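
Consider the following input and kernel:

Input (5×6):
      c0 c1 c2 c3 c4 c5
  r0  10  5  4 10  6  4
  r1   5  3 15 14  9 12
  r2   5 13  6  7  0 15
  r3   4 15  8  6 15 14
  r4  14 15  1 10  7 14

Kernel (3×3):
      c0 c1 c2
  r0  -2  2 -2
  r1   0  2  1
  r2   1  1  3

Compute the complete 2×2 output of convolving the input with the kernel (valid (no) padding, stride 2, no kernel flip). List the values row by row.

39 50
74 61

Output[0,0]: The receptive field on the input at this output position is [10 5 4 / 5 3 15 / 5 13 6]. Elementwise product with the kernel and sum: 10·-2 + 5·2 + 4·-2 + 3·2 + 15·1 + 5·1 + 13·1 + 6·3.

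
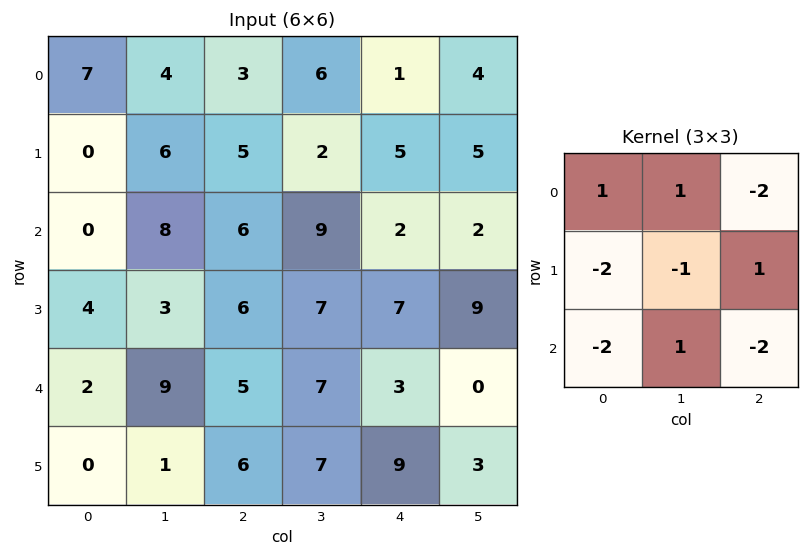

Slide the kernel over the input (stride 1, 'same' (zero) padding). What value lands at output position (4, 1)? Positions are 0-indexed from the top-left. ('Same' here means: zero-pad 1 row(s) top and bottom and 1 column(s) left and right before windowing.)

The receptive field on the zero-padded input at this output position is [4 3 6 / 2 9 5 / 0 1 6]. Elementwise product with the kernel and sum: 4·1 + 3·1 + 6·-2 + 2·-2 + 9·-1 + 5·1 + 0·-2 + 1·1 + 6·-2.

-24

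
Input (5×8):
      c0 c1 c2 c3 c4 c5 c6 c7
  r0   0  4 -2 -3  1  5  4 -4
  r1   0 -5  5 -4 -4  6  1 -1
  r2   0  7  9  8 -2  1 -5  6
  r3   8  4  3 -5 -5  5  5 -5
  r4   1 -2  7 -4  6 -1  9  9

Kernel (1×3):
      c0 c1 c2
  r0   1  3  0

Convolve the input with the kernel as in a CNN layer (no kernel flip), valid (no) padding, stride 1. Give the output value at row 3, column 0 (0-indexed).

20

The receptive field on the input at this output position is [8 4 3]. Elementwise product with the kernel and sum: 8·1 + 4·3.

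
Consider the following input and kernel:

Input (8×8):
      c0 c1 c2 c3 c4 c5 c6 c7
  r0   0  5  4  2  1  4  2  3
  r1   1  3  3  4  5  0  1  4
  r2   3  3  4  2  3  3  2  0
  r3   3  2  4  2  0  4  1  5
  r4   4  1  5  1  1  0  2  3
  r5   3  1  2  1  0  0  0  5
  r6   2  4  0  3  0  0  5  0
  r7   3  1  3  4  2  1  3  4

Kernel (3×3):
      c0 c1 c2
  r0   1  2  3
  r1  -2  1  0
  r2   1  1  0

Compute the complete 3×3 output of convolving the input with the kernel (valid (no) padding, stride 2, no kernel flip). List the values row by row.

Output[0,0]: The receptive field on the input at this output position is [0 5 4 / 1 3 3 / 3 3 4]. Elementwise product with the kernel and sum: 0·1 + 5·2 + 4·3 + 1·-2 + 3·1 + 3·1 + 3·1.

29 15 11
22 17 20
22 10 7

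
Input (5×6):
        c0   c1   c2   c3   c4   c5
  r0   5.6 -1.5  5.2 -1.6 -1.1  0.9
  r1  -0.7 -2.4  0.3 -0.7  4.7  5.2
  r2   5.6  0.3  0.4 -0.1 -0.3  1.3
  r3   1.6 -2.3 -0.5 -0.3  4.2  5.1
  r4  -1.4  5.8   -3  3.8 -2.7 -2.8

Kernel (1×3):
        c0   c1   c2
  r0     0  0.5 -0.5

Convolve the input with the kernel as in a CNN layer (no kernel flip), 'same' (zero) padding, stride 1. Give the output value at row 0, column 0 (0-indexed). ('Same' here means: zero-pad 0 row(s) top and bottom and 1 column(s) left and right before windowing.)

3.55

The receptive field on the zero-padded input at this output position is [0 5.6 -1.5]. Elementwise product with the kernel and sum: 5.6·0.5 + -1.5·-0.5.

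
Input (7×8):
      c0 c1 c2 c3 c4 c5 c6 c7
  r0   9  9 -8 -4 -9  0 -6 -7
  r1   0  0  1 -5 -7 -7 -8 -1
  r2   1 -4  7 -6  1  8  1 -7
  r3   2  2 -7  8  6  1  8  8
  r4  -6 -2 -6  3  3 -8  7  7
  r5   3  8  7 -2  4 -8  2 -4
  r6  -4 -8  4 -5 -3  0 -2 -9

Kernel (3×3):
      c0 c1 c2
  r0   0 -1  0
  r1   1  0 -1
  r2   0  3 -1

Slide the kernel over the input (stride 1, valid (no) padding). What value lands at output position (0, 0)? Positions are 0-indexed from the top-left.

The receptive field on the input at this output position is [9 9 -8 / 0 0 1 / 1 -4 7]. Elementwise product with the kernel and sum: 9·-1 + 0·1 + 1·-1 + -4·3 + 7·-1.

-29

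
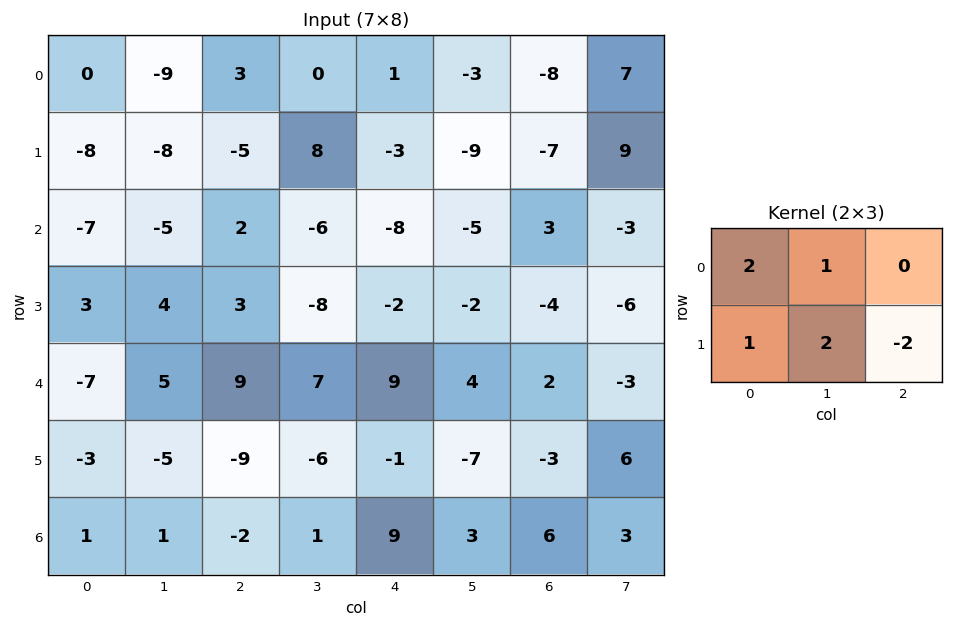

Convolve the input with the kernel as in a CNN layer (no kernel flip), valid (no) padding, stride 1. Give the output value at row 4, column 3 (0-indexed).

The receptive field on the input at this output position is [7 9 4 / -6 -1 -7]. Elementwise product with the kernel and sum: 7·2 + 9·1 + -6·1 + -1·2 + -7·-2.

29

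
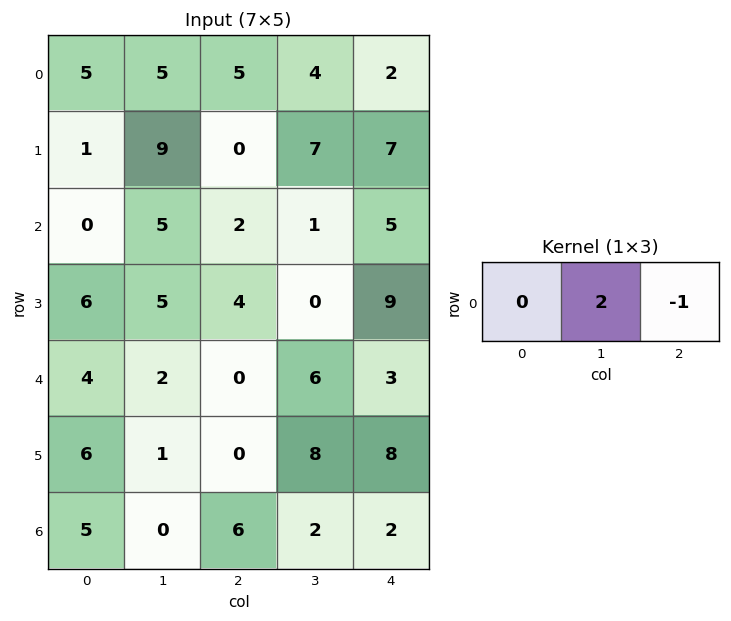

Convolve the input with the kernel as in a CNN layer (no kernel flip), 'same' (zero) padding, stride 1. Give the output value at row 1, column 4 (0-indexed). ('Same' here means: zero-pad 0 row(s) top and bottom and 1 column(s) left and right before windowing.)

The receptive field on the zero-padded input at this output position is [7 7 0]. Elementwise product with the kernel and sum: 7·2 + 0·-1.

14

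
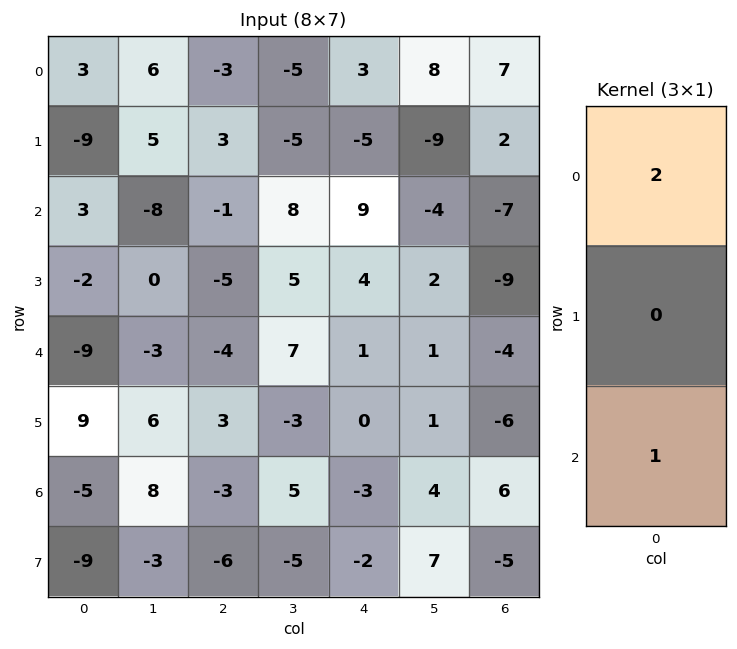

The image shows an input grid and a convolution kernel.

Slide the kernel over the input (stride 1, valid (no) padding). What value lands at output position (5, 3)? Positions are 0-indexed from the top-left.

The receptive field on the input at this output position is [-3 / 5 / -5]. Elementwise product with the kernel and sum: -3·2 + -5·1.

-11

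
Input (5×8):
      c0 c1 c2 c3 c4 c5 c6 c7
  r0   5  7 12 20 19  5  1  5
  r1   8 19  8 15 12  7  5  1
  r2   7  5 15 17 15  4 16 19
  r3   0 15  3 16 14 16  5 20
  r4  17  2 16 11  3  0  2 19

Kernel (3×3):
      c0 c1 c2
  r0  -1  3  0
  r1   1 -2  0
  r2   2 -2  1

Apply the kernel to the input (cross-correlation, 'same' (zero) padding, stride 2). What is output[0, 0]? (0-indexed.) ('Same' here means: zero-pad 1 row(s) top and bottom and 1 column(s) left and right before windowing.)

-7

The receptive field on the zero-padded input at this output position is [0 0 0 / 0 5 7 / 0 8 19]. Elementwise product with the kernel and sum: 0·-1 + 0·3 + 0·1 + 5·-2 + 0·2 + 8·-2 + 19·1.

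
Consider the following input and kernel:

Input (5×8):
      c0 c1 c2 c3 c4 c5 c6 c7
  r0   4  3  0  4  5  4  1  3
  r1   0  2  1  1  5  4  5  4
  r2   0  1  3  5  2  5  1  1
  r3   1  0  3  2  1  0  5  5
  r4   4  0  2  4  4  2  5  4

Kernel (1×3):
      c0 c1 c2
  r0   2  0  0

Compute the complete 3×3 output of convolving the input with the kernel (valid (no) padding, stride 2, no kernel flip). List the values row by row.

Output[0,0]: The receptive field on the input at this output position is [4 3 0]. Elementwise product with the kernel and sum: 4·2.
Output[0,1]: The receptive field on the input at this output position is [0 4 5]. Elementwise product with the kernel and sum: 0·2.

8 0 10
0 6 4
8 4 8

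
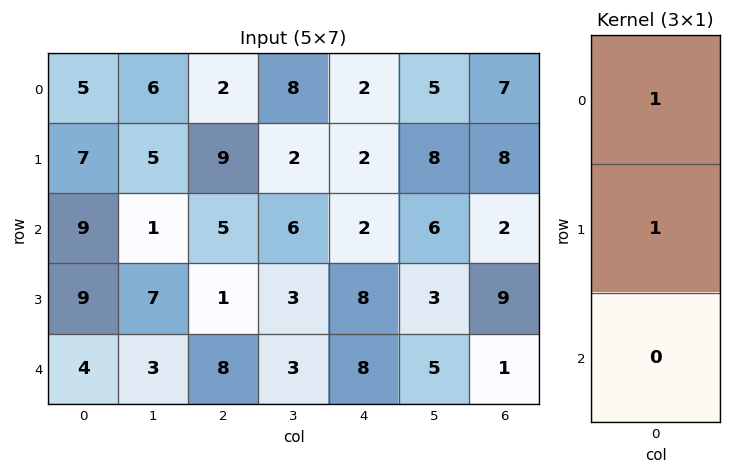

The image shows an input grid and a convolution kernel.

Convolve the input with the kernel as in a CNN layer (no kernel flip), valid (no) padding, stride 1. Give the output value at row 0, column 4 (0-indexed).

The receptive field on the input at this output position is [2 / 2 / 2]. Elementwise product with the kernel and sum: 2·1 + 2·1.

4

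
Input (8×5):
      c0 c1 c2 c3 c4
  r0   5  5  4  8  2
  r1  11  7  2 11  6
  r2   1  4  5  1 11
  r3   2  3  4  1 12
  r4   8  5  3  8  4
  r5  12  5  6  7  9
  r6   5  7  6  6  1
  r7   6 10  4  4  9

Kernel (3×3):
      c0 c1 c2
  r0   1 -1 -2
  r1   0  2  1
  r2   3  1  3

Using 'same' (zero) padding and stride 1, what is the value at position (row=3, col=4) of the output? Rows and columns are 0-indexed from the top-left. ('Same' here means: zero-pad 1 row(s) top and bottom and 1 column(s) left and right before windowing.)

The receptive field on the zero-padded input at this output position is [1 11 0 / 1 12 0 / 8 4 0]. Elementwise product with the kernel and sum: 1·1 + 11·-1 + 0·-2 + 12·2 + 0·1 + 8·3 + 4·1 + 0·3.

42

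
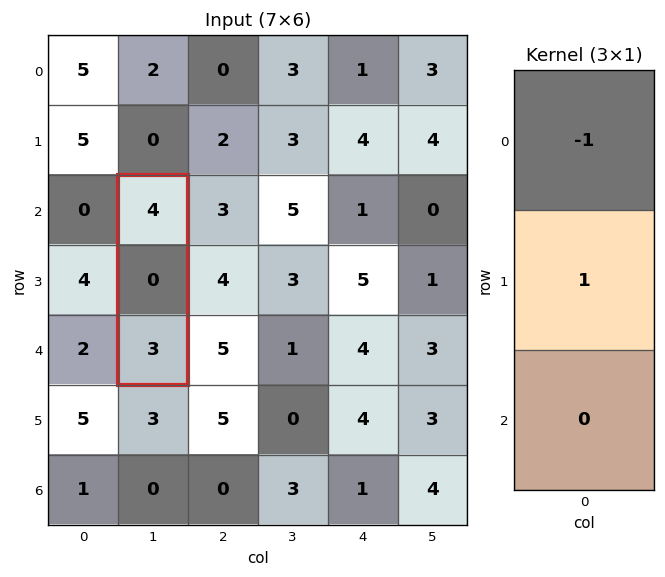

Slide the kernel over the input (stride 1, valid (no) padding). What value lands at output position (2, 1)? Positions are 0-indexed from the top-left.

-4

The receptive field on the input at this output position is [4 / 0 / 3]. Elementwise product with the kernel and sum: 4·-1 + 0·1.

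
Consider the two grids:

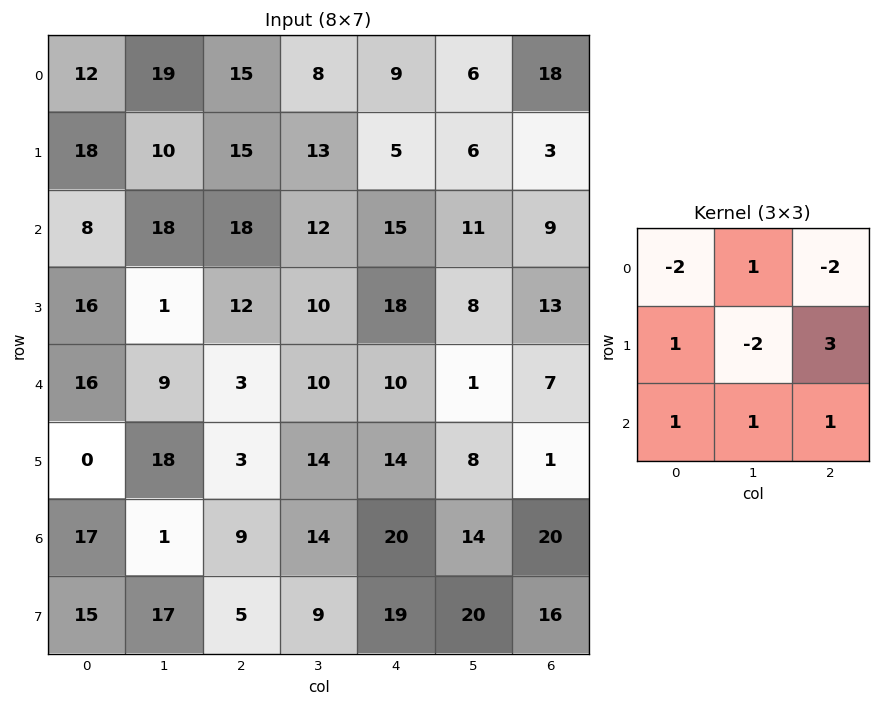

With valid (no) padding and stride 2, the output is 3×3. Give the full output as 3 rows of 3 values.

52 9 -11
44 15 22
-29 44 22

Output[0,0]: The receptive field on the input at this output position is [12 19 15 / 18 10 15 / 8 18 18]. Elementwise product with the kernel and sum: 12·-2 + 19·1 + 15·-2 + 18·1 + 10·-2 + 15·3 + 8·1 + 18·1 + 18·1.
Output[0,1]: The receptive field on the input at this output position is [15 8 9 / 15 13 5 / 18 12 15]. Elementwise product with the kernel and sum: 15·-2 + 8·1 + 9·-2 + 15·1 + 13·-2 + 5·3 + 18·1 + 12·1 + 15·1.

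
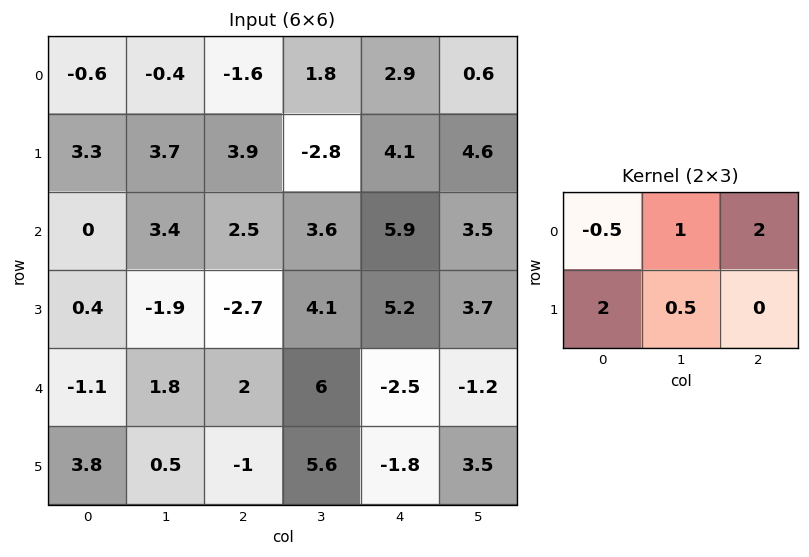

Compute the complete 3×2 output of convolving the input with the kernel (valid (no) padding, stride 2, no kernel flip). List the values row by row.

5.15 14.8
8.25 10.8
14.2 0.8

Output[0,0]: The receptive field on the input at this output position is [-0.6 -0.4 -1.6 / 3.3 3.7 3.9]. Elementwise product with the kernel and sum: -0.6·-0.5 + -0.4·1 + -1.6·2 + 3.3·2 + 3.7·0.5.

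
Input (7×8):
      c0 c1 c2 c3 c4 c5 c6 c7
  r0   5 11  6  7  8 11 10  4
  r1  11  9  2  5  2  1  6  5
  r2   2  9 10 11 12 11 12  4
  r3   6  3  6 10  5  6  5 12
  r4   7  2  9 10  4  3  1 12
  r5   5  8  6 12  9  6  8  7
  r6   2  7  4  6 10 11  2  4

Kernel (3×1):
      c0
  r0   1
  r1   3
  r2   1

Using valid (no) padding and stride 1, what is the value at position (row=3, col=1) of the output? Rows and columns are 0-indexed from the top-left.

17

The receptive field on the input at this output position is [3 / 2 / 8]. Elementwise product with the kernel and sum: 3·1 + 2·3 + 8·1.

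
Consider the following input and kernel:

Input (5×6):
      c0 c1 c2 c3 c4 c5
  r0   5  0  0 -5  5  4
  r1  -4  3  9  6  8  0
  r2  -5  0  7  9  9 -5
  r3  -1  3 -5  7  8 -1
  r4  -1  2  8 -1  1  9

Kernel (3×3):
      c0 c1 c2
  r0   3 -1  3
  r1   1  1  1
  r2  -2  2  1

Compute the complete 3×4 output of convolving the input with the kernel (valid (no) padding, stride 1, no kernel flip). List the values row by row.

Output[0,0]: The receptive field on the input at this output position is [5 0 0 / -4 3 9 / -5 0 7]. Elementwise product with the kernel and sum: 5·3 + 0·-1 + 0·3 + -4·1 + 3·1 + 9·1 + -5·-2 + 0·2 + 7·1.
Output[0,1]: The receptive field on the input at this output position is [0 0 -5 / 3 9 6 / 0 7 9]. Elementwise product with the kernel and sum: 0·3 + 0·-1 + -5·3 + 3·1 + 9·1 + 6·1 + 0·-2 + 7·2 + 9·1.

40 26 56 1
17 25 102 24
17 36 32 30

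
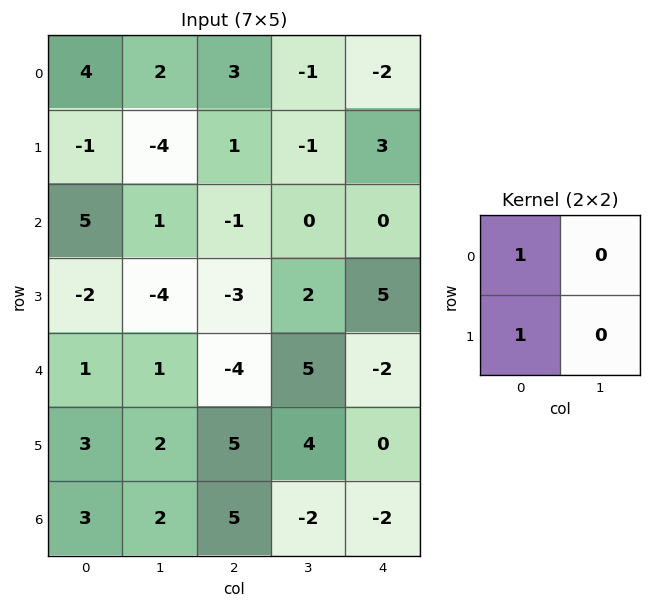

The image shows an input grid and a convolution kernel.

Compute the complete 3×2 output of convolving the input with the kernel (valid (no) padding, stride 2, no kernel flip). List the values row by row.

3 4
3 -4
4 1

Output[0,0]: The receptive field on the input at this output position is [4 2 / -1 -4]. Elementwise product with the kernel and sum: 4·1 + -1·1.
Output[0,1]: The receptive field on the input at this output position is [3 -1 / 1 -1]. Elementwise product with the kernel and sum: 3·1 + 1·1.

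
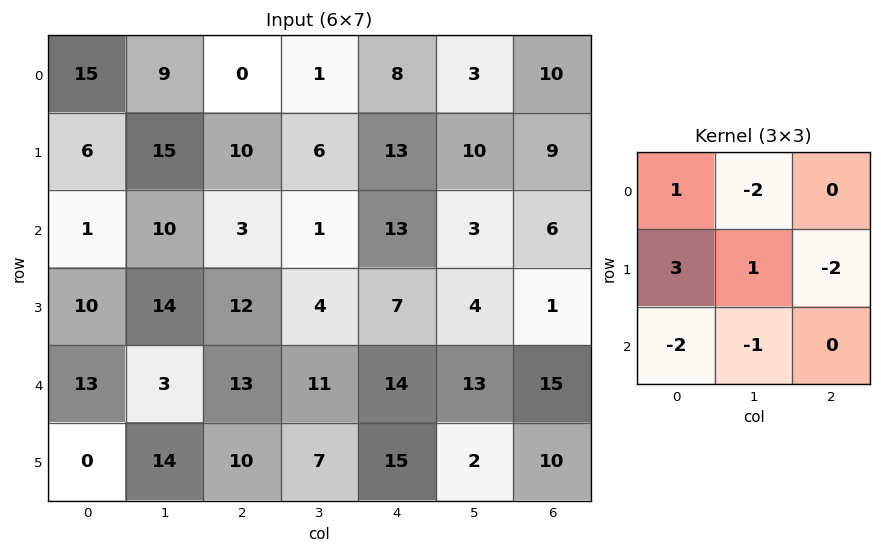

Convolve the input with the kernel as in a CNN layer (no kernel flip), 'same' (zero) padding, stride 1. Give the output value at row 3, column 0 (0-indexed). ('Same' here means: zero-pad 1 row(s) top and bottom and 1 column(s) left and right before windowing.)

-33

The receptive field on the zero-padded input at this output position is [0 1 10 / 0 10 14 / 0 13 3]. Elementwise product with the kernel and sum: 0·1 + 1·-2 + 0·3 + 10·1 + 14·-2 + 0·-2 + 13·-1.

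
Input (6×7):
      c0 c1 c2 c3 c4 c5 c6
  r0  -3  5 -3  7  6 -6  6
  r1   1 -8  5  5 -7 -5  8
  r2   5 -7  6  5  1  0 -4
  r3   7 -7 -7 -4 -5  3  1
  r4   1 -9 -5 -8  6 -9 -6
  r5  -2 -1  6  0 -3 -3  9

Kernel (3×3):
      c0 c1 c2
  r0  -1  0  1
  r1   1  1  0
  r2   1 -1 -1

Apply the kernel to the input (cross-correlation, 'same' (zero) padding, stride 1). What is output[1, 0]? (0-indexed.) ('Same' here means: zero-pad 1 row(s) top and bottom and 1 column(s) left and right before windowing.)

The receptive field on the zero-padded input at this output position is [0 -3 5 / 0 1 -8 / 0 5 -7]. Elementwise product with the kernel and sum: 0·-1 + 5·1 + 0·1 + 1·1 + 0·1 + 5·-1 + -7·-1.

8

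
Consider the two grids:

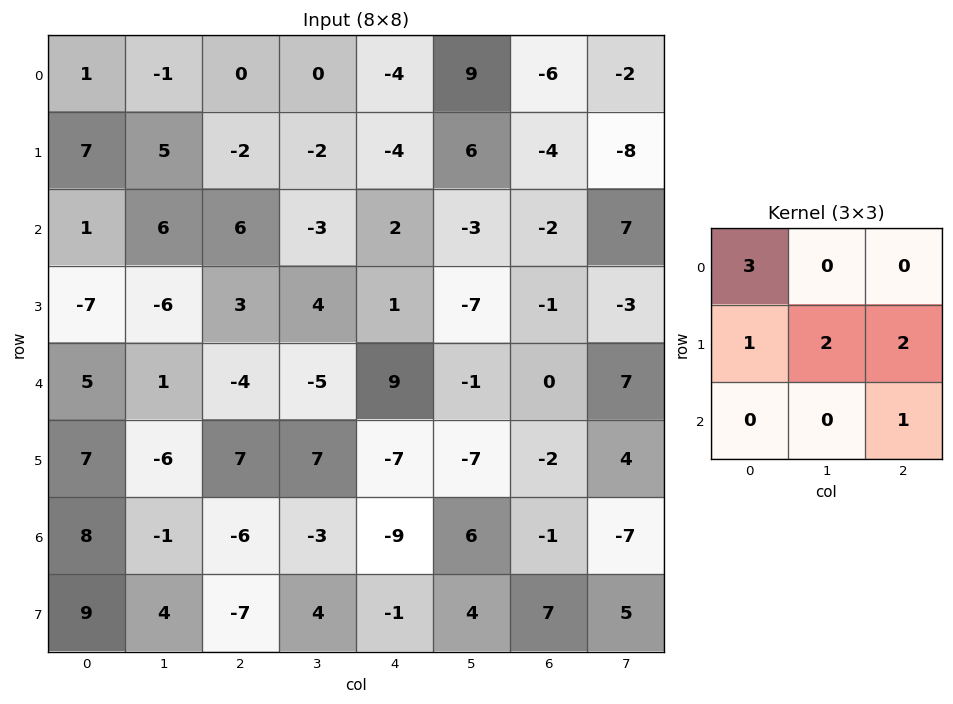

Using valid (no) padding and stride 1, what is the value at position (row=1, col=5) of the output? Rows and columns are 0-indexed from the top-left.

The receptive field on the input at this output position is [6 -4 -8 / -3 -2 7 / -7 -1 -3]. Elementwise product with the kernel and sum: 6·3 + -3·1 + -2·2 + 7·2 + -3·1.

22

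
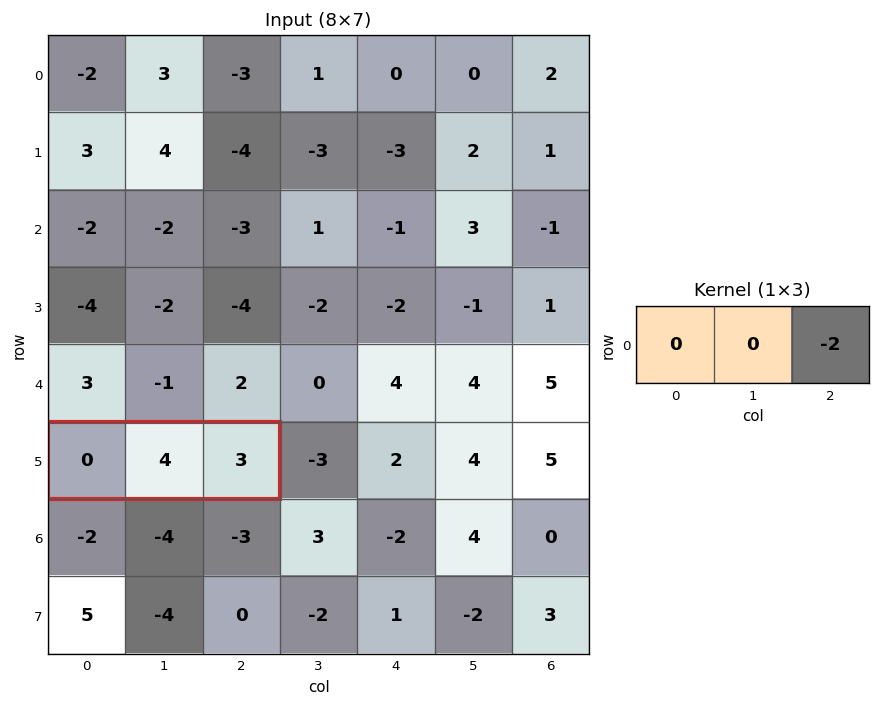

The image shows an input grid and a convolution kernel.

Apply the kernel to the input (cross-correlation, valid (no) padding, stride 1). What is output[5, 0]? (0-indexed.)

-6

The receptive field on the input at this output position is [0 4 3]. Elementwise product with the kernel and sum: 3·-2.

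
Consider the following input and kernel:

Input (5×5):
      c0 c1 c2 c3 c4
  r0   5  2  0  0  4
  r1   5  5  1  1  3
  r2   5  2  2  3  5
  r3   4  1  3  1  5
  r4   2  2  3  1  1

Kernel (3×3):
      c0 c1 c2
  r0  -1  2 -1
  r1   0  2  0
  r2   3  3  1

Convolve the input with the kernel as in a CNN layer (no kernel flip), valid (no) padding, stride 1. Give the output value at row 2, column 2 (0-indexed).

14

The receptive field on the input at this output position is [2 3 5 / 3 1 5 / 3 1 1]. Elementwise product with the kernel and sum: 2·-1 + 3·2 + 5·-1 + 1·2 + 3·3 + 1·3 + 1·1.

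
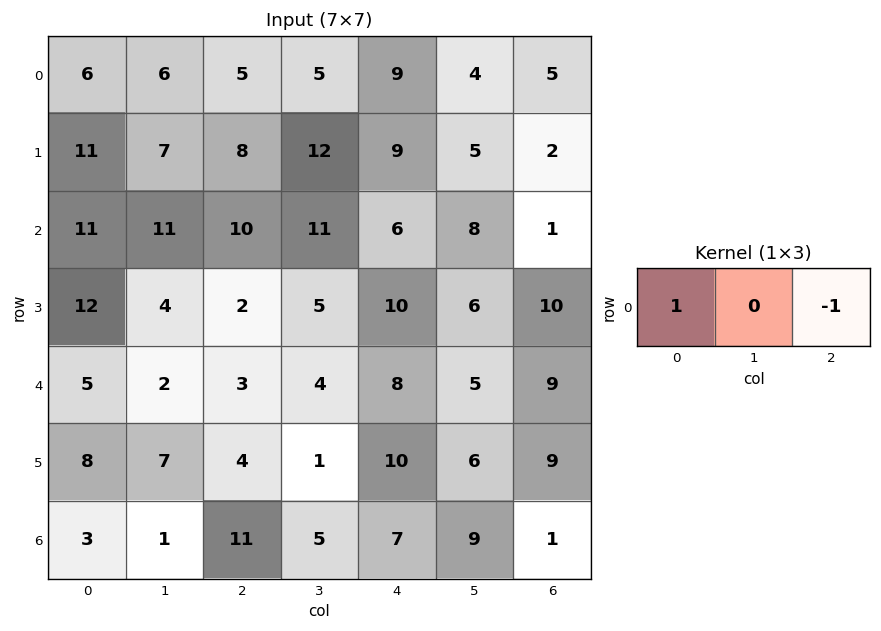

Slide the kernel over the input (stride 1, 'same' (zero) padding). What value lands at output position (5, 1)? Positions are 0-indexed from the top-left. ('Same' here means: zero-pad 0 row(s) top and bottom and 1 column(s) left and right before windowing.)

4

The receptive field on the zero-padded input at this output position is [8 7 4]. Elementwise product with the kernel and sum: 8·1 + 4·-1.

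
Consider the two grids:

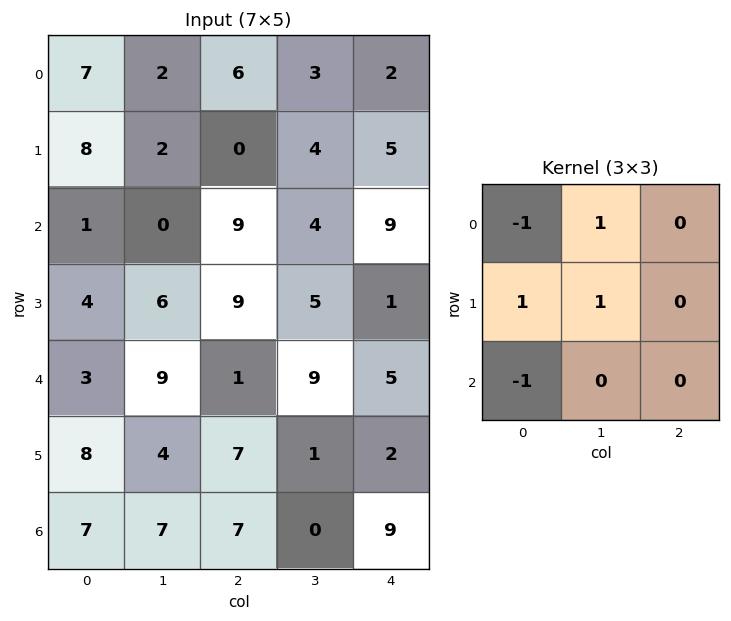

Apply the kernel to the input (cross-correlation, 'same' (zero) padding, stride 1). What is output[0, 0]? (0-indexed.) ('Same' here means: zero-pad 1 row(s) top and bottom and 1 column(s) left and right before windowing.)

The receptive field on the zero-padded input at this output position is [0 0 0 / 0 7 2 / 0 8 2]. Elementwise product with the kernel and sum: 0·-1 + 0·1 + 0·1 + 7·1 + 0·-1.

7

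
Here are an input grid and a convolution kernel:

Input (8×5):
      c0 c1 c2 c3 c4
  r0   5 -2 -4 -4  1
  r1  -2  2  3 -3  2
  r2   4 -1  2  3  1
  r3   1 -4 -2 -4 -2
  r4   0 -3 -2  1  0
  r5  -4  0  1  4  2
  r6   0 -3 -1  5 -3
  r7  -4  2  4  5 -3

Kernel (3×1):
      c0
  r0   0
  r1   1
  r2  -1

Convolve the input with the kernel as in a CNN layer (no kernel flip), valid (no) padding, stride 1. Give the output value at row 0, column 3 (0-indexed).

The receptive field on the input at this output position is [-4 / -3 / 3]. Elementwise product with the kernel and sum: -3·1 + 3·-1.

-6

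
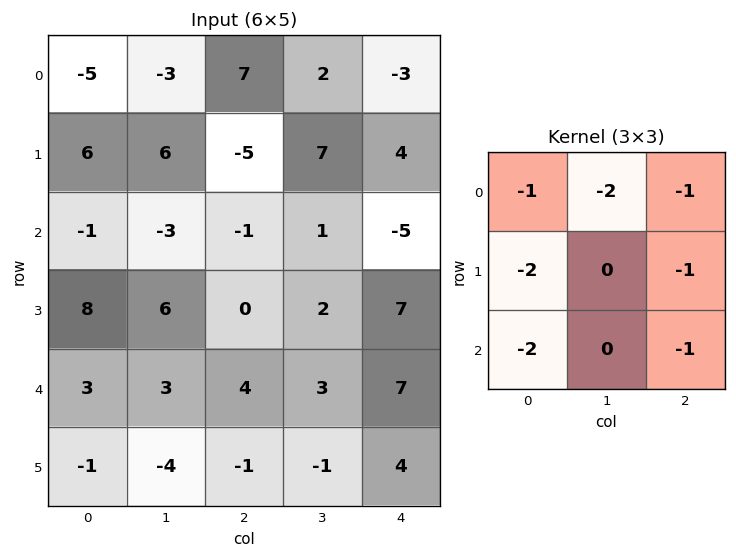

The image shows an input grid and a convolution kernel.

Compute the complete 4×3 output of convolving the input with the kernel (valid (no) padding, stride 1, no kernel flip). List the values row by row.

0 -27 5
-26 -12 -13
-18 -19 -18
-27 -8 -28

Output[0,0]: The receptive field on the input at this output position is [-5 -3 7 / 6 6 -5 / -1 -3 -1]. Elementwise product with the kernel and sum: -5·-1 + -3·-2 + 7·-1 + 6·-2 + -5·-1 + -1·-2 + -1·-1.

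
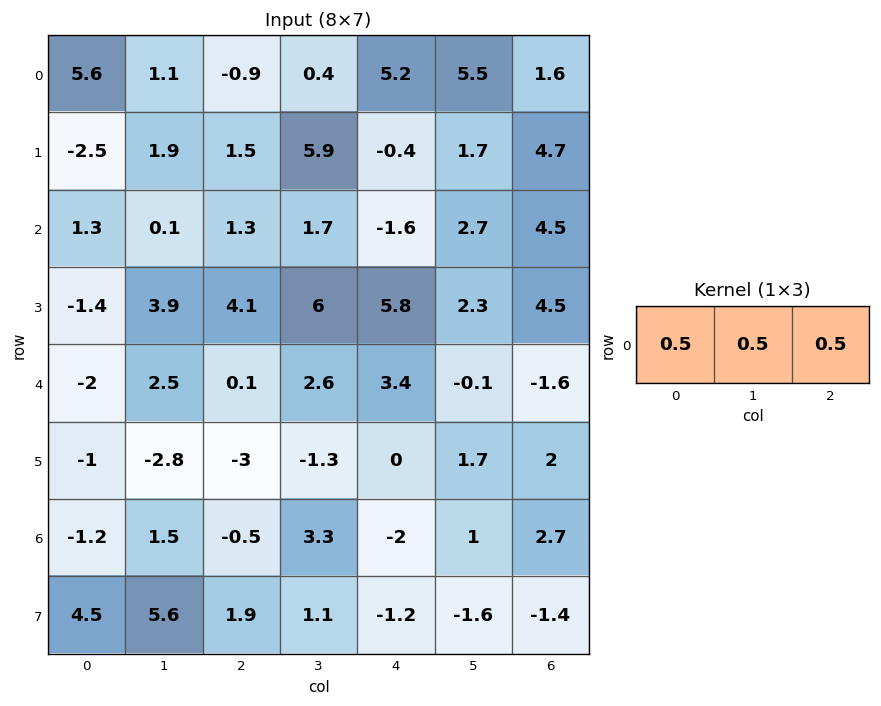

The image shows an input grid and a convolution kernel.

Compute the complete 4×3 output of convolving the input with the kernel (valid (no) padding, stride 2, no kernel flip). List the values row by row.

Output[0,0]: The receptive field on the input at this output position is [5.6 1.1 -0.9]. Elementwise product with the kernel and sum: 5.6·0.5 + 1.1·0.5 + -0.9·0.5.

2.9 2.35 6.15
1.35 0.7 2.8
0.3 3.05 0.85
-0.1 0.4 0.85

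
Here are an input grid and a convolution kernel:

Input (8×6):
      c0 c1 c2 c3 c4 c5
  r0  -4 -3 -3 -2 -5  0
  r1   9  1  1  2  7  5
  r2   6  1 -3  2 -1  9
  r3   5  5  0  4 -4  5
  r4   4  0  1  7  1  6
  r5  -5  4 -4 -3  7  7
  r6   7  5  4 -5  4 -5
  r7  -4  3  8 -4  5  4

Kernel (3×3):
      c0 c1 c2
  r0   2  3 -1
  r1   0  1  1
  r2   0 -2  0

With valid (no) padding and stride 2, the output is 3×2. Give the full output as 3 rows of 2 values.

-14 -2
23 -13
-3 36

Output[0,0]: The receptive field on the input at this output position is [-4 -3 -3 / 9 1 1 / 6 1 -3]. Elementwise product with the kernel and sum: -4·2 + -3·3 + -3·-1 + 1·1 + 1·1 + 1·-2.
Output[0,1]: The receptive field on the input at this output position is [-3 -2 -5 / 1 2 7 / -3 2 -1]. Elementwise product with the kernel and sum: -3·2 + -2·3 + -5·-1 + 2·1 + 7·1 + 2·-2.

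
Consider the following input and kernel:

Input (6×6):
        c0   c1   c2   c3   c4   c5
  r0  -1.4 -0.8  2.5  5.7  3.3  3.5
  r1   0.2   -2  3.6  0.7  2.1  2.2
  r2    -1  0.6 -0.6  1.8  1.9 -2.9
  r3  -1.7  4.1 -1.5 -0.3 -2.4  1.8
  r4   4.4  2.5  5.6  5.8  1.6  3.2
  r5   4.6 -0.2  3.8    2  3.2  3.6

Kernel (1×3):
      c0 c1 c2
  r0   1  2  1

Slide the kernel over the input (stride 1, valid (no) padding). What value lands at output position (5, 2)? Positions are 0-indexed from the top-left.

The receptive field on the input at this output position is [3.8 2 3.2]. Elementwise product with the kernel and sum: 3.8·1 + 2·2 + 3.2·1.

11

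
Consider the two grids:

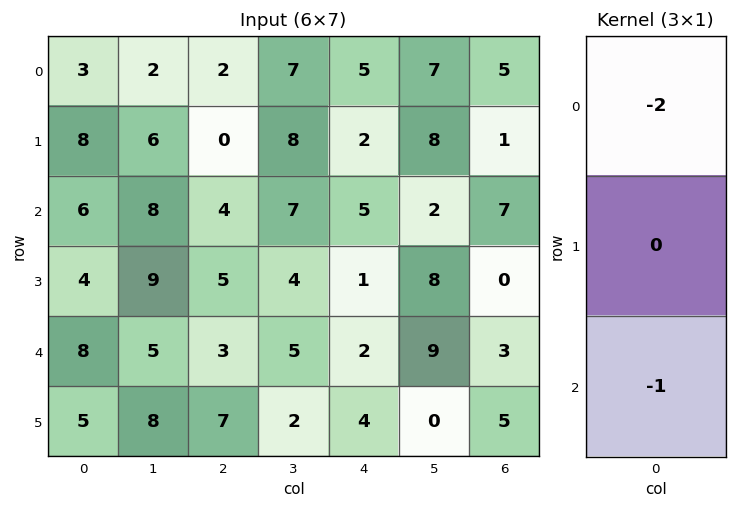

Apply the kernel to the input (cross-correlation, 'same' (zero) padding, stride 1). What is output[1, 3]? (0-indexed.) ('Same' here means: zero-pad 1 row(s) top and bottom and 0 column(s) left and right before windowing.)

The receptive field on the zero-padded input at this output position is [7 / 8 / 7]. Elementwise product with the kernel and sum: 7·-2 + 7·-1.

-21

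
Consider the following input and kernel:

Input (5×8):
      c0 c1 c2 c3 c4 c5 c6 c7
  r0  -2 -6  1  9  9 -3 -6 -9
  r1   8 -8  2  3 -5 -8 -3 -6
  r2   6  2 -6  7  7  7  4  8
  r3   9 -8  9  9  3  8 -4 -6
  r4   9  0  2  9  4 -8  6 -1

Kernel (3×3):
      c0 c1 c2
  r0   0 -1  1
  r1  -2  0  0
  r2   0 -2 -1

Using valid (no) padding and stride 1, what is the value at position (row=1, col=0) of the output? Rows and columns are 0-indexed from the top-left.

5

The receptive field on the input at this output position is [8 -8 2 / 6 2 -6 / 9 -8 9]. Elementwise product with the kernel and sum: -8·-1 + 2·1 + 6·-2 + -8·-2 + 9·-1.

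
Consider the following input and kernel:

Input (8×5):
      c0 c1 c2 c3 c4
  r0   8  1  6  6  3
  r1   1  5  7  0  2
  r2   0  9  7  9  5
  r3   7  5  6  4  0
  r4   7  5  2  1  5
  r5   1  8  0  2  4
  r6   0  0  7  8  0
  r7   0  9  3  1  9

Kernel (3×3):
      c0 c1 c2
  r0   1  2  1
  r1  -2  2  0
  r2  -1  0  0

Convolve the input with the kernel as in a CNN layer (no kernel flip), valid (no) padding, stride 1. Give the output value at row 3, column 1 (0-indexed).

The receptive field on the input at this output position is [5 6 4 / 5 2 1 / 8 0 2]. Elementwise product with the kernel and sum: 5·1 + 6·2 + 4·1 + 5·-2 + 2·2 + 8·-1.

7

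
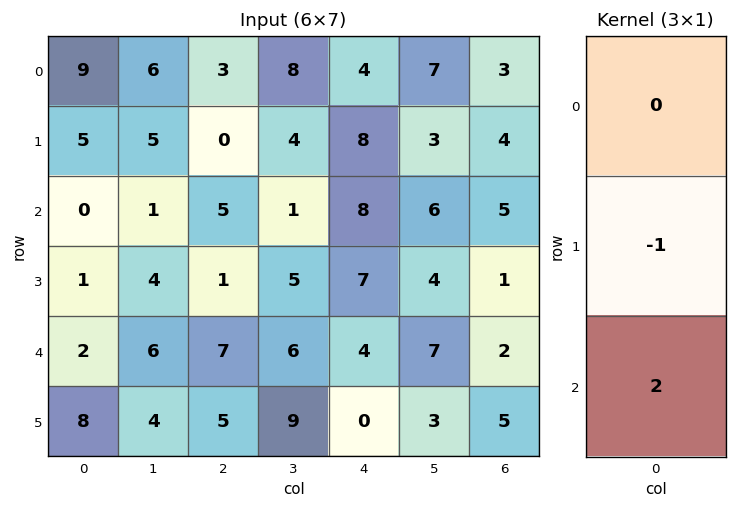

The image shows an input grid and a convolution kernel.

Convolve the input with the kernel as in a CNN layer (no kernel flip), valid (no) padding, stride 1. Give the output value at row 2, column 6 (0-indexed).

3

The receptive field on the input at this output position is [5 / 1 / 2]. Elementwise product with the kernel and sum: 1·-1 + 2·2.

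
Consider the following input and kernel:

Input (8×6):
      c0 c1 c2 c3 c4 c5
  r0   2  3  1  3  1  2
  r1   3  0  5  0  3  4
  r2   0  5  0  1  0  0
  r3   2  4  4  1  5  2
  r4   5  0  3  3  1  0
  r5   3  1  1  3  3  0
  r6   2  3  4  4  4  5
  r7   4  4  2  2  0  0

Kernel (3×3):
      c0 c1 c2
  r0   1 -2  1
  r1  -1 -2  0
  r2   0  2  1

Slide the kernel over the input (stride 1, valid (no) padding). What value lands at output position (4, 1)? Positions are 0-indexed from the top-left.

6

The receptive field on the input at this output position is [0 3 3 / 1 1 3 / 3 4 4]. Elementwise product with the kernel and sum: 0·1 + 3·-2 + 3·1 + 1·-1 + 1·-2 + 4·2 + 4·1.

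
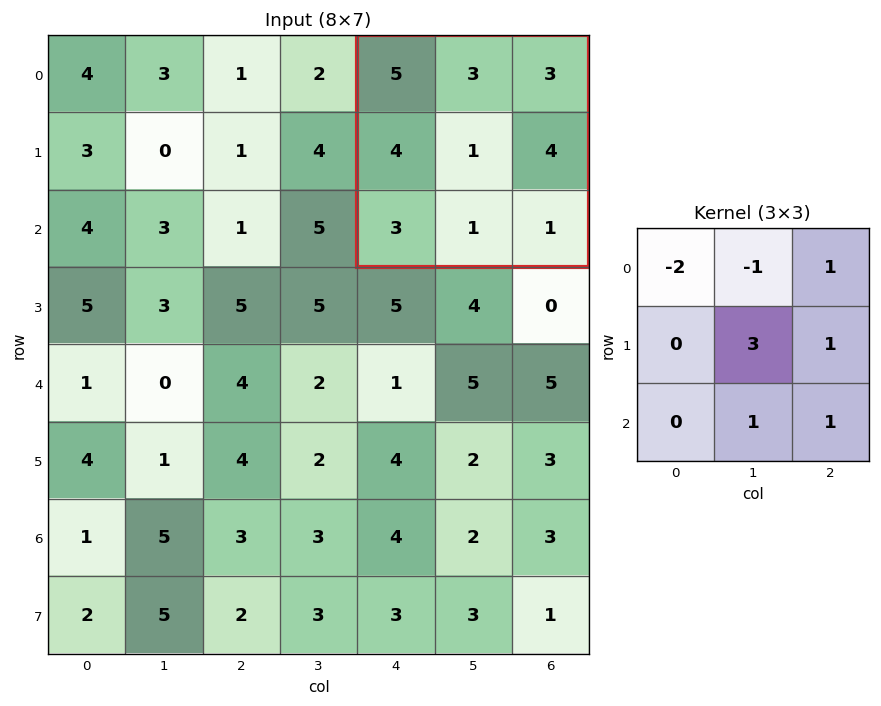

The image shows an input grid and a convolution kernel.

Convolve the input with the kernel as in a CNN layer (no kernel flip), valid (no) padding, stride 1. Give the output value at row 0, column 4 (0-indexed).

The receptive field on the input at this output position is [5 3 3 / 4 1 4 / 3 1 1]. Elementwise product with the kernel and sum: 5·-2 + 3·-1 + 3·1 + 1·3 + 4·1 + 1·1 + 1·1.

-1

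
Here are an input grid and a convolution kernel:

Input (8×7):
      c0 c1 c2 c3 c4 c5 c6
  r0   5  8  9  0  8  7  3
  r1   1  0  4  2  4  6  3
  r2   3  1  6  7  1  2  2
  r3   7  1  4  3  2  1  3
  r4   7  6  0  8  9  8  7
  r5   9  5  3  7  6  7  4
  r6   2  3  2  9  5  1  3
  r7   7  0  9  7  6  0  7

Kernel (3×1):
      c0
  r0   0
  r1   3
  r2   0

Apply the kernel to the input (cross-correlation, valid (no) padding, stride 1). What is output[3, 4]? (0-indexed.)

The receptive field on the input at this output position is [2 / 9 / 6]. Elementwise product with the kernel and sum: 9·3.

27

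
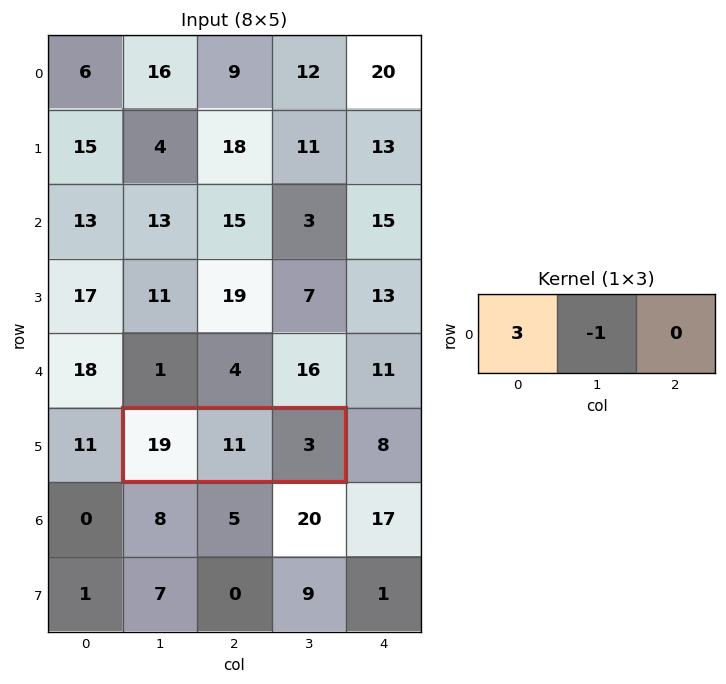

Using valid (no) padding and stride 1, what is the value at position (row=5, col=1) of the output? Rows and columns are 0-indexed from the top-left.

46

The receptive field on the input at this output position is [19 11 3]. Elementwise product with the kernel and sum: 19·3 + 11·-1.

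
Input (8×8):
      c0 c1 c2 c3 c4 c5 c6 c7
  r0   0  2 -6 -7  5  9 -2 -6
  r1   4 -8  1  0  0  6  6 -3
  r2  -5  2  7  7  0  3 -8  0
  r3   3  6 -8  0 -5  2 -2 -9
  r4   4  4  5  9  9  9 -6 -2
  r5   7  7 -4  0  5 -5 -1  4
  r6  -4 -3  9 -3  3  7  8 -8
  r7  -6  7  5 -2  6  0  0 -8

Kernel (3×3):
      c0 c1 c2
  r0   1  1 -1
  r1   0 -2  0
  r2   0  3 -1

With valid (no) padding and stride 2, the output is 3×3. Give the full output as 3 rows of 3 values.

23 3 21
-15 32 40
-29 -7 47

Output[0,0]: The receptive field on the input at this output position is [0 2 -6 / 4 -8 1 / -5 2 7]. Elementwise product with the kernel and sum: 0·1 + 2·1 + -6·-1 + -8·-2 + 2·3 + 7·-1.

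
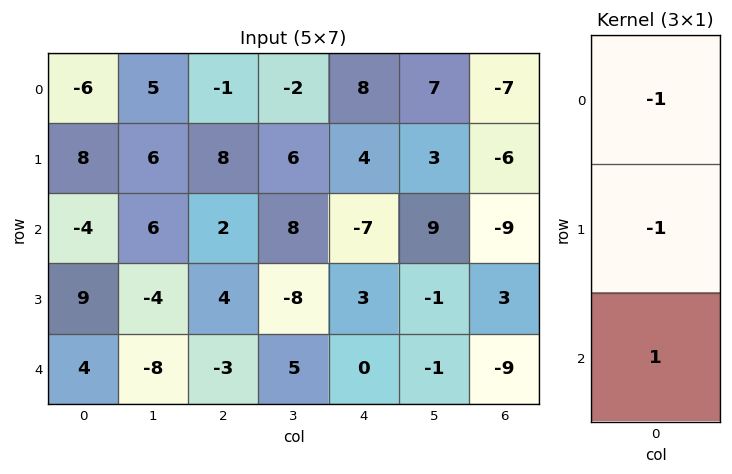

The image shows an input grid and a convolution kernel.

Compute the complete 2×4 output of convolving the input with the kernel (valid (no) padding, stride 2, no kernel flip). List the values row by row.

Output[0,0]: The receptive field on the input at this output position is [-6 / 8 / -4]. Elementwise product with the kernel and sum: -6·-1 + 8·-1 + -4·1.
Output[0,1]: The receptive field on the input at this output position is [-1 / 8 / 2]. Elementwise product with the kernel and sum: -1·-1 + 8·-1 + 2·1.

-6 -5 -19 4
-1 -9 4 -3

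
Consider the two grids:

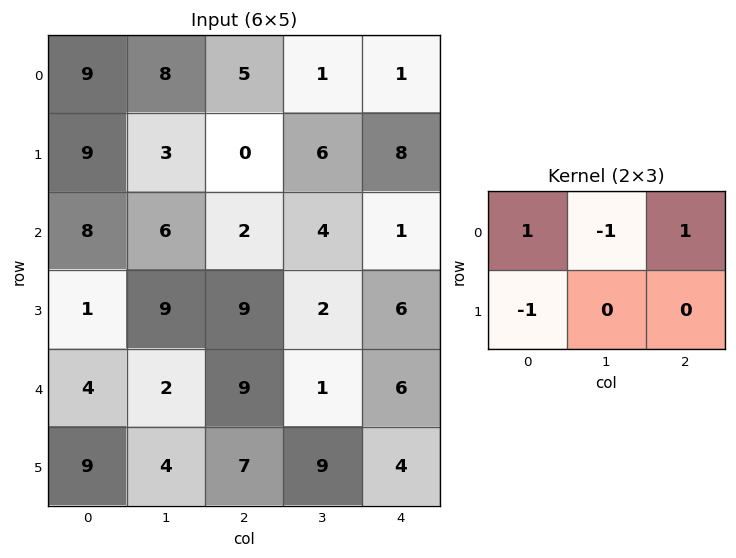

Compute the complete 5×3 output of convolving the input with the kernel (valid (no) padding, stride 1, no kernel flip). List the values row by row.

-3 1 5
-2 3 0
3 -1 -10
-3 0 4
2 -10 7

Output[0,0]: The receptive field on the input at this output position is [9 8 5 / 9 3 0]. Elementwise product with the kernel and sum: 9·1 + 8·-1 + 5·1 + 9·-1.
Output[0,1]: The receptive field on the input at this output position is [8 5 1 / 3 0 6]. Elementwise product with the kernel and sum: 8·1 + 5·-1 + 1·1 + 3·-1.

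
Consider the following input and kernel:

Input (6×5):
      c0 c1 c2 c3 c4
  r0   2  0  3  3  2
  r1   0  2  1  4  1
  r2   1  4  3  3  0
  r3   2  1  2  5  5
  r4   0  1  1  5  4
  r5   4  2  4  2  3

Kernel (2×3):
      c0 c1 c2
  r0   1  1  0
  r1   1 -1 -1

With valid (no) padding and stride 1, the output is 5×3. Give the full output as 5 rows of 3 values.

-1 0 2
-4 1 5
4 1 -2
1 -2 -1
-1 -2 5

Output[0,0]: The receptive field on the input at this output position is [2 0 3 / 0 2 1]. Elementwise product with the kernel and sum: 2·1 + 0·1 + 0·1 + 2·-1 + 1·-1.
Output[0,1]: The receptive field on the input at this output position is [0 3 3 / 2 1 4]. Elementwise product with the kernel and sum: 0·1 + 3·1 + 2·1 + 1·-1 + 4·-1.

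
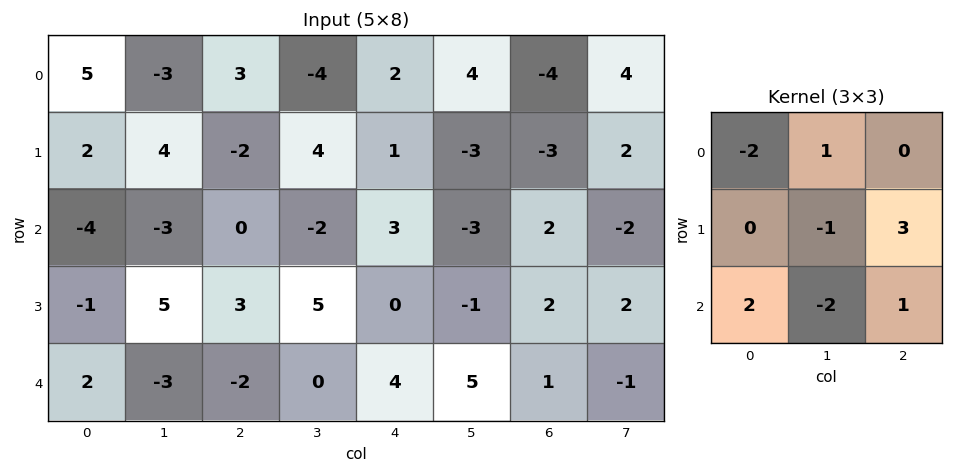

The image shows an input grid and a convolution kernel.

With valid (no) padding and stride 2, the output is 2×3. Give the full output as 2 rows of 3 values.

-25 -4 8
17 -7 -3

Output[0,0]: The receptive field on the input at this output position is [5 -3 3 / 2 4 -2 / -4 -3 0]. Elementwise product with the kernel and sum: 5·-2 + -3·1 + 4·-1 + -2·3 + -4·2 + -3·-2 + 0·1.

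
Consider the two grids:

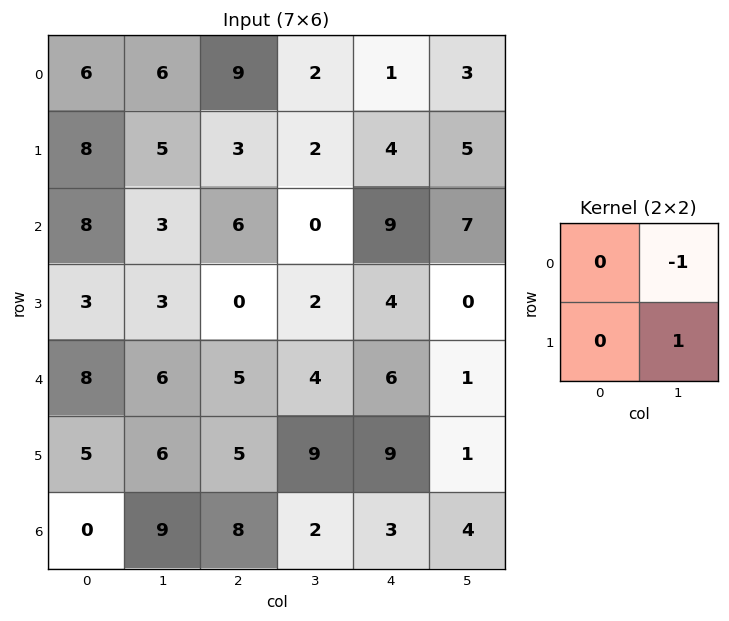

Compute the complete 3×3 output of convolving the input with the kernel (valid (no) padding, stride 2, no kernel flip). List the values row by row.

-1 0 2
0 2 -7
0 5 0

Output[0,0]: The receptive field on the input at this output position is [6 6 / 8 5]. Elementwise product with the kernel and sum: 6·-1 + 5·1.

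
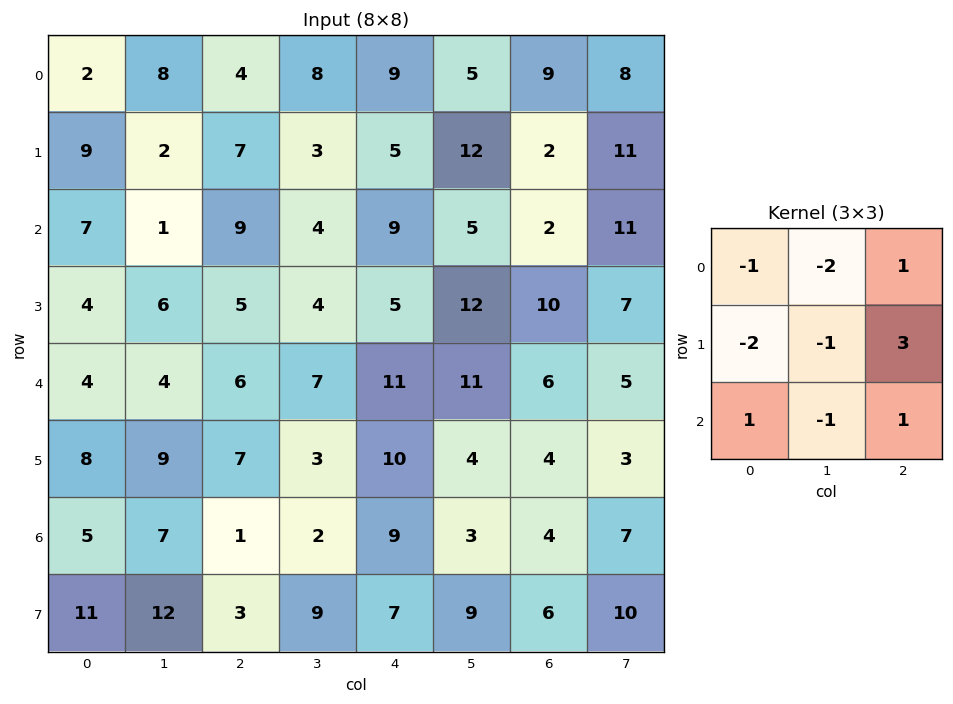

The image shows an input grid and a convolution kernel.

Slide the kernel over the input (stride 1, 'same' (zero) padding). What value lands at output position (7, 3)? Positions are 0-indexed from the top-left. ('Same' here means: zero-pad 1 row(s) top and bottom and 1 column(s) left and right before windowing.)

The receptive field on the zero-padded input at this output position is [1 2 9 / 3 9 7 / 0 0 0]. Elementwise product with the kernel and sum: 1·-1 + 2·-2 + 9·1 + 3·-2 + 9·-1 + 7·3 + 0·1 + 0·-1 + 0·1.

10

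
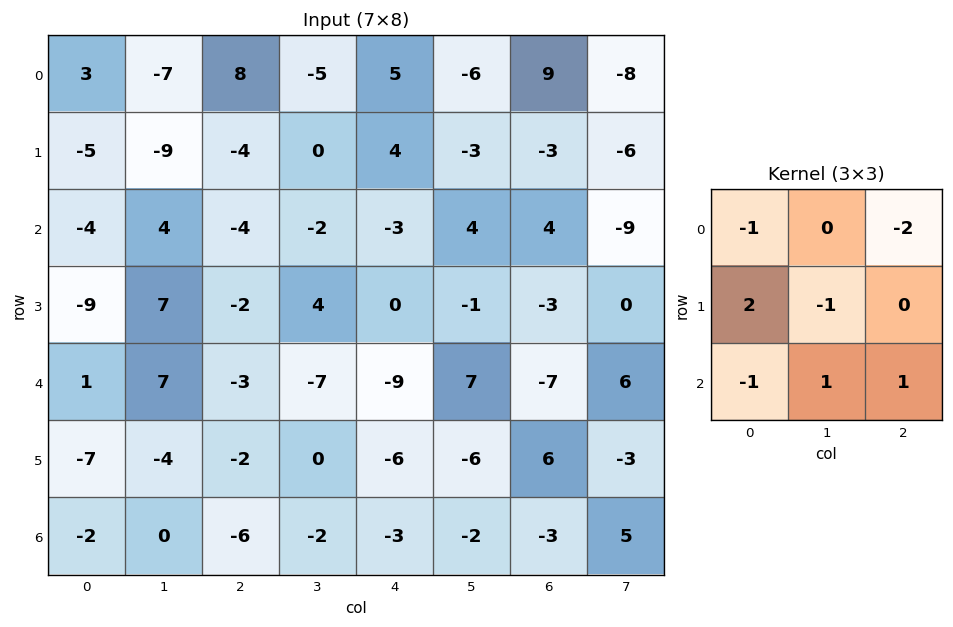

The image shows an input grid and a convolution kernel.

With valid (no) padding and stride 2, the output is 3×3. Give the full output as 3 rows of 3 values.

-16 -27 -1
-10 -11 5
-9 18 15

Output[0,0]: The receptive field on the input at this output position is [3 -7 8 / -5 -9 -4 / -4 4 -4]. Elementwise product with the kernel and sum: 3·-1 + 8·-2 + -5·2 + -9·-1 + -4·-1 + 4·1 + -4·1.
Output[0,1]: The receptive field on the input at this output position is [8 -5 5 / -4 0 4 / -4 -2 -3]. Elementwise product with the kernel and sum: 8·-1 + 5·-2 + -4·2 + 0·-1 + -4·-1 + -2·1 + -3·1.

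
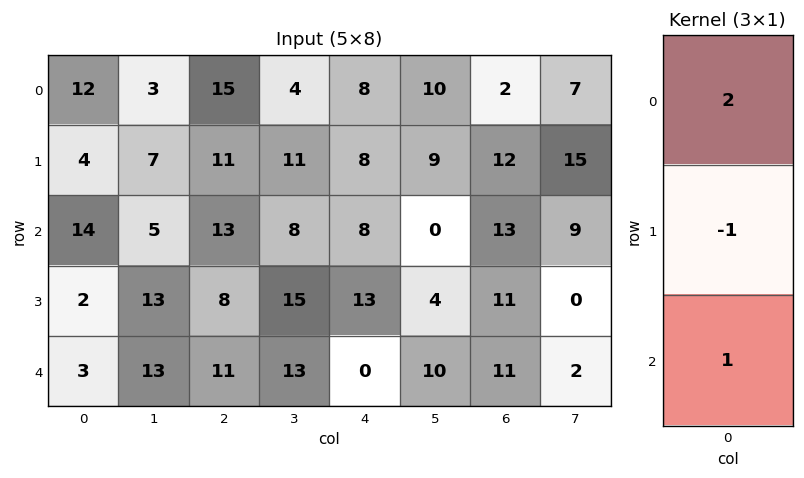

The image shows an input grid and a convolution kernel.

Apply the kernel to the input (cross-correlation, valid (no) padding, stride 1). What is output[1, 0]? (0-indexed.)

-4

The receptive field on the input at this output position is [4 / 14 / 2]. Elementwise product with the kernel and sum: 4·2 + 14·-1 + 2·1.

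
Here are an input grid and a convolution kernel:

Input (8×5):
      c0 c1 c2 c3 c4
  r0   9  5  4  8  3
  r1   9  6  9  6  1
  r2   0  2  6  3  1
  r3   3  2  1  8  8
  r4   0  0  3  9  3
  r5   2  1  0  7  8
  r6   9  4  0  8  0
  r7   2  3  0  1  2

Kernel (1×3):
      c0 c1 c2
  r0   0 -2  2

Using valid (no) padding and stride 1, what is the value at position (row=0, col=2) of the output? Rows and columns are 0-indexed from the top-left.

-10

The receptive field on the input at this output position is [4 8 3]. Elementwise product with the kernel and sum: 8·-2 + 3·2.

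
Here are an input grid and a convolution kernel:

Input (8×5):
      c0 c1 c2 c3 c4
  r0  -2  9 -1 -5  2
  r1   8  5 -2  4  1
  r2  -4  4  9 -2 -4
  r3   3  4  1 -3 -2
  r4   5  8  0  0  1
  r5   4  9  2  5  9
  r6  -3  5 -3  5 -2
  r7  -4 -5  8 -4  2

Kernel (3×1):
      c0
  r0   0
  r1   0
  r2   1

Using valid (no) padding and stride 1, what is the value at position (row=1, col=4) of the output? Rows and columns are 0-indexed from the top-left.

The receptive field on the input at this output position is [1 / -4 / -2]. Elementwise product with the kernel and sum: -2·1.

-2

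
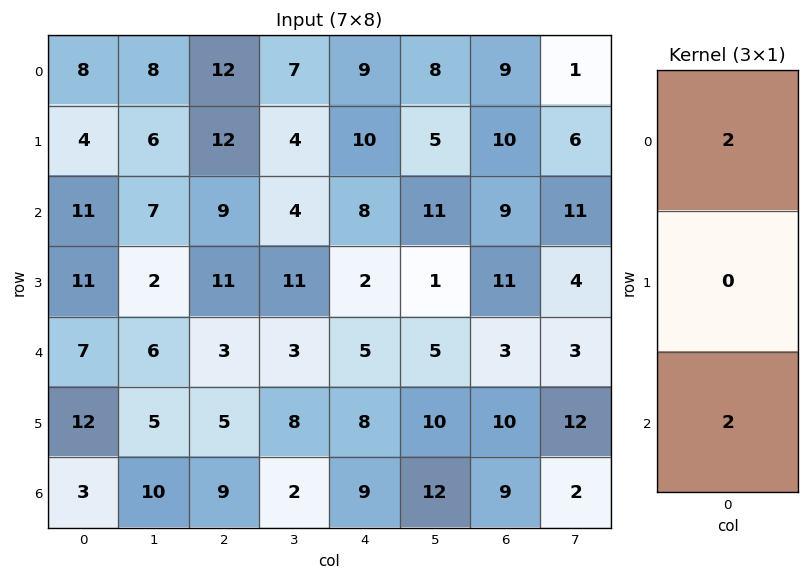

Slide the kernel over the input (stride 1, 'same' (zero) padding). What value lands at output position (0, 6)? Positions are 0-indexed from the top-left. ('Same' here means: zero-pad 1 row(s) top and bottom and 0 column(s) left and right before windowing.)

20

The receptive field on the zero-padded input at this output position is [0 / 9 / 10]. Elementwise product with the kernel and sum: 0·2 + 10·2.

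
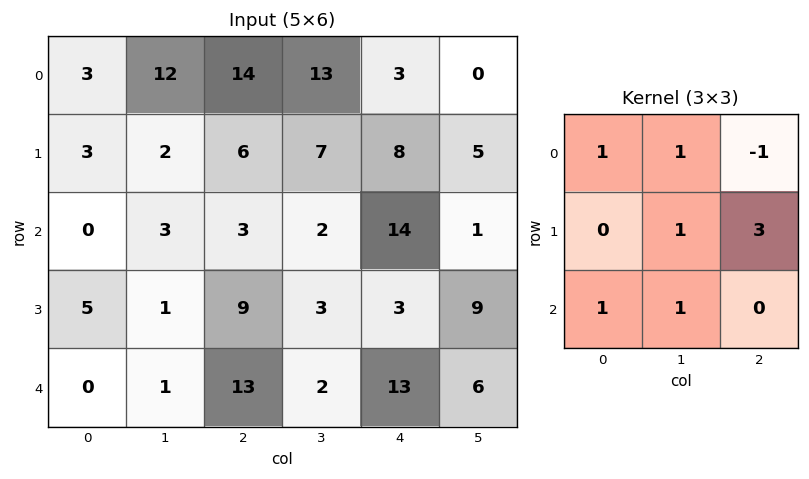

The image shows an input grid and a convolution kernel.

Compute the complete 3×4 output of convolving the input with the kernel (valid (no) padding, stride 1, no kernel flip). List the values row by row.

Output[0,0]: The receptive field on the input at this output position is [3 12 14 / 3 2 6 / 0 3 3]. Elementwise product with the kernel and sum: 3·1 + 12·1 + 14·-1 + 2·1 + 6·3 + 0·1 + 3·1.

24 46 60 55
17 20 61 33
29 36 18 60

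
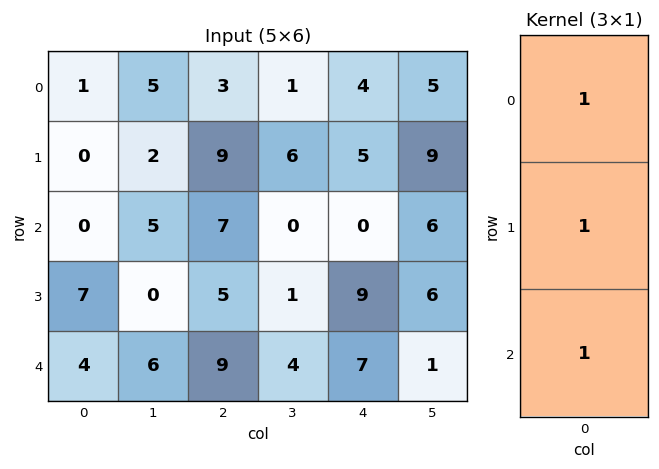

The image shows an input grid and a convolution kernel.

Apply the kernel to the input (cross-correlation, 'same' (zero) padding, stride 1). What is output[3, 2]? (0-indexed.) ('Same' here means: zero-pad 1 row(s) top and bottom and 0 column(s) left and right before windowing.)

21

The receptive field on the zero-padded input at this output position is [7 / 5 / 9]. Elementwise product with the kernel and sum: 7·1 + 5·1 + 9·1.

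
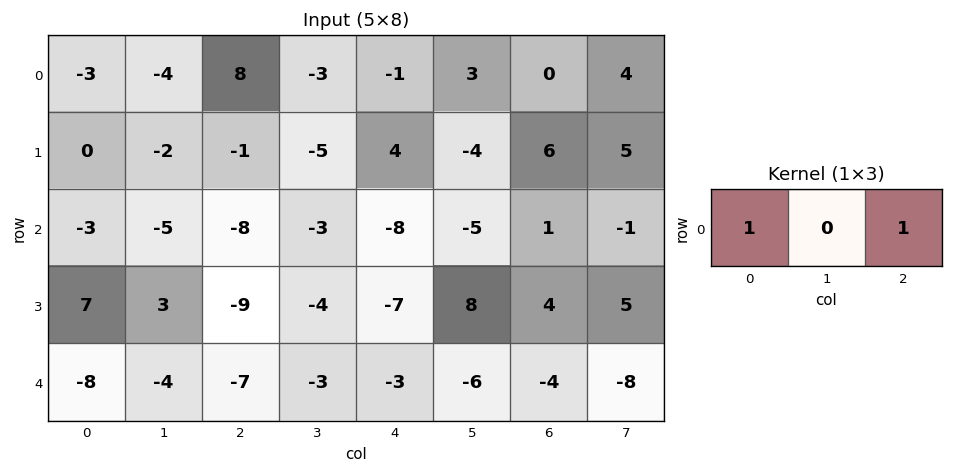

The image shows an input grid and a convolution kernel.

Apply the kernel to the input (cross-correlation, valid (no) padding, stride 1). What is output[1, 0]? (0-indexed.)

-1

The receptive field on the input at this output position is [0 -2 -1]. Elementwise product with the kernel and sum: 0·1 + -1·1.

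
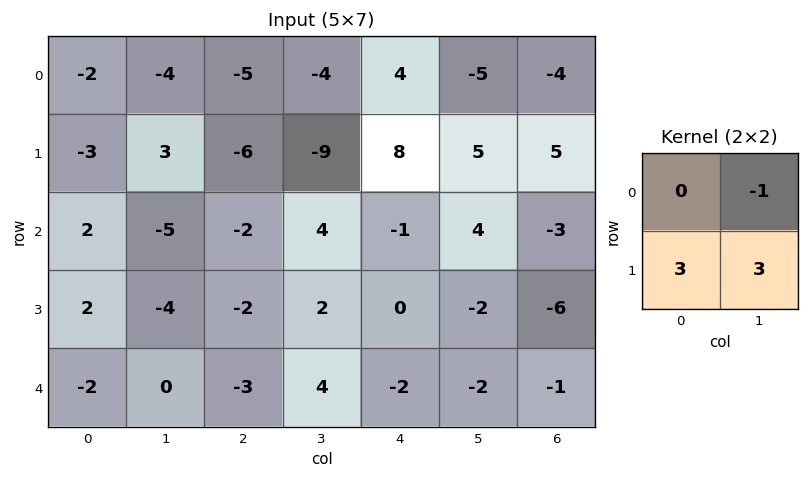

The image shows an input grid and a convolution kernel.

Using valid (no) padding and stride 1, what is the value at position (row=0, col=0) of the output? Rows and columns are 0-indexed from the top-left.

4

The receptive field on the input at this output position is [-2 -4 / -3 3]. Elementwise product with the kernel and sum: -4·-1 + -3·3 + 3·3.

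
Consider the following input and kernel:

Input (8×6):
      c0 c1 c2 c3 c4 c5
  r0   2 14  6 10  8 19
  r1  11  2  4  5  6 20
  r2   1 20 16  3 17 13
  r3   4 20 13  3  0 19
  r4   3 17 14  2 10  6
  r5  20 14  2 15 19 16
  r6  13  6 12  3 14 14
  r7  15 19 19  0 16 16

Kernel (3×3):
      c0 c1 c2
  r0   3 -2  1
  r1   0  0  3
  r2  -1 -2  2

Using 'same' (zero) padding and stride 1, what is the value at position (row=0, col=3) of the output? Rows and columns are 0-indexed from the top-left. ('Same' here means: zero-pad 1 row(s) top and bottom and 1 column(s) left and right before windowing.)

22

The receptive field on the zero-padded input at this output position is [0 0 0 / 6 10 8 / 4 5 6]. Elementwise product with the kernel and sum: 0·3 + 0·-2 + 0·1 + 8·3 + 4·-1 + 5·-2 + 6·2.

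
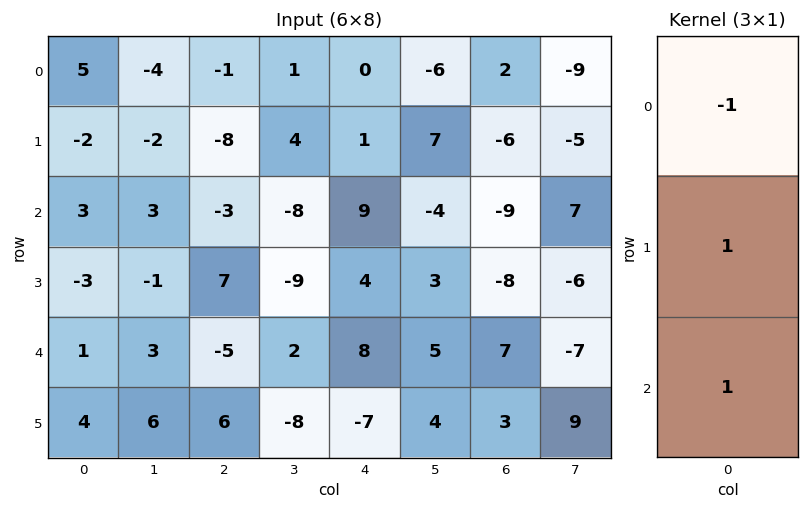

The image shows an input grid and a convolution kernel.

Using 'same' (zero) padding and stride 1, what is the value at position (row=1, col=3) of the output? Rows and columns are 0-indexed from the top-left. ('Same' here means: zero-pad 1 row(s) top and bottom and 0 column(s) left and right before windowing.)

The receptive field on the zero-padded input at this output position is [1 / 4 / -8]. Elementwise product with the kernel and sum: 1·-1 + 4·1 + -8·1.

-5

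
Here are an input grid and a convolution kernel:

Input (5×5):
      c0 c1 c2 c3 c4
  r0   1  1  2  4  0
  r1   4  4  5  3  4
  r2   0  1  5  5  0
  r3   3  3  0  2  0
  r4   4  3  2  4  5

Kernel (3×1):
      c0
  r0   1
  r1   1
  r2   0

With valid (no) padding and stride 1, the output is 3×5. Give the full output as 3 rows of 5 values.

Output[0,0]: The receptive field on the input at this output position is [1 / 4 / 0]. Elementwise product with the kernel and sum: 1·1 + 4·1.
Output[0,1]: The receptive field on the input at this output position is [1 / 4 / 1]. Elementwise product with the kernel and sum: 1·1 + 4·1.

5 5 7 7 4
4 5 10 8 4
3 4 5 7 0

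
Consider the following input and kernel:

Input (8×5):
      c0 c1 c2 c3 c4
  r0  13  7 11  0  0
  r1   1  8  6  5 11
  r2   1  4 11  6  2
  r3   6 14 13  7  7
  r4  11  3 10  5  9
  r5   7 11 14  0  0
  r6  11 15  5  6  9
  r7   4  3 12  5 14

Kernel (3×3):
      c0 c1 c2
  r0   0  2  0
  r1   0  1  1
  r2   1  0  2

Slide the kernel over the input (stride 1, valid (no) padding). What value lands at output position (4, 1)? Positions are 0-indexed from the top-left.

The receptive field on the input at this output position is [3 10 5 / 11 14 0 / 15 5 6]. Elementwise product with the kernel and sum: 10·2 + 14·1 + 0·1 + 15·1 + 6·2.

61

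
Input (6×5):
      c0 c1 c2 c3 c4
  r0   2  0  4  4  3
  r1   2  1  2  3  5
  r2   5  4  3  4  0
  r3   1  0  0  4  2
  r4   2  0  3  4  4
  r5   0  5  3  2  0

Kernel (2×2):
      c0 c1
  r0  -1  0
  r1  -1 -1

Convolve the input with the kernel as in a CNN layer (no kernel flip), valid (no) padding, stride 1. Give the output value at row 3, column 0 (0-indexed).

The receptive field on the input at this output position is [1 0 / 2 0]. Elementwise product with the kernel and sum: 1·-1 + 2·-1 + 0·-1.

-3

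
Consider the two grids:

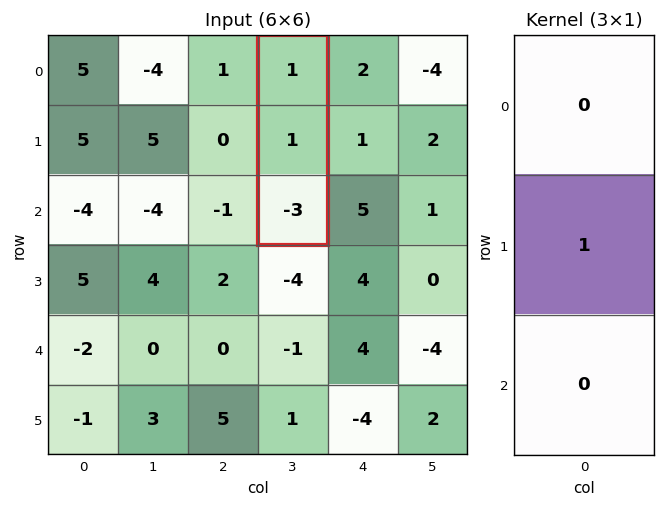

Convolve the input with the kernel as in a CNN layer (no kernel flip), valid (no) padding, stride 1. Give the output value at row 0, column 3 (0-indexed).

1

The receptive field on the input at this output position is [1 / 1 / -3]. Elementwise product with the kernel and sum: 1·1.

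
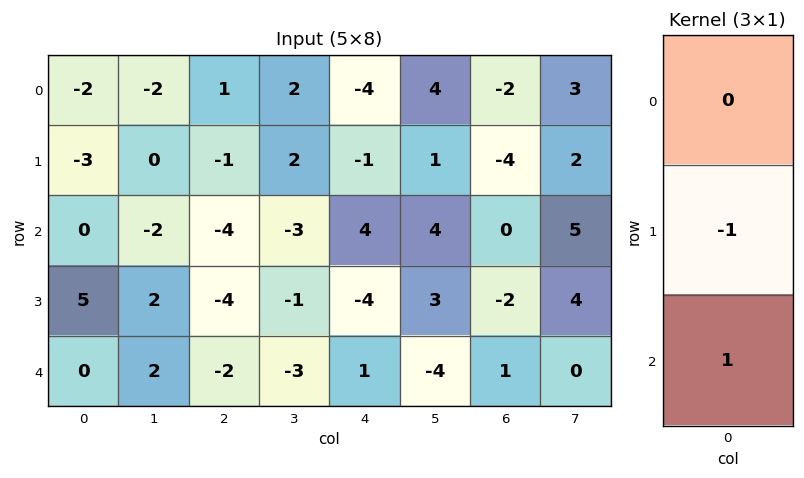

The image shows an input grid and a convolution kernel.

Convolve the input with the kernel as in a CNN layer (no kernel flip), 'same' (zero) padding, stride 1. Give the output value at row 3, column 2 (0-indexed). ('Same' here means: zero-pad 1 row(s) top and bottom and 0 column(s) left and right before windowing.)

2

The receptive field on the zero-padded input at this output position is [-4 / -4 / -2]. Elementwise product with the kernel and sum: -4·-1 + -2·1.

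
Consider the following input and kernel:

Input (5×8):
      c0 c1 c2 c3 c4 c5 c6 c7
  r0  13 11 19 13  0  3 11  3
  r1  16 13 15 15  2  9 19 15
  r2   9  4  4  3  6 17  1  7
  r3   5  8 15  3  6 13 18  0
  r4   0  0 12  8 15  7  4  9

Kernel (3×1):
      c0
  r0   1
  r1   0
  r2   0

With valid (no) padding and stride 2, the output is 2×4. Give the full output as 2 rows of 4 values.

Output[0,0]: The receptive field on the input at this output position is [13 / 16 / 9]. Elementwise product with the kernel and sum: 13·1.

13 19 0 11
9 4 6 1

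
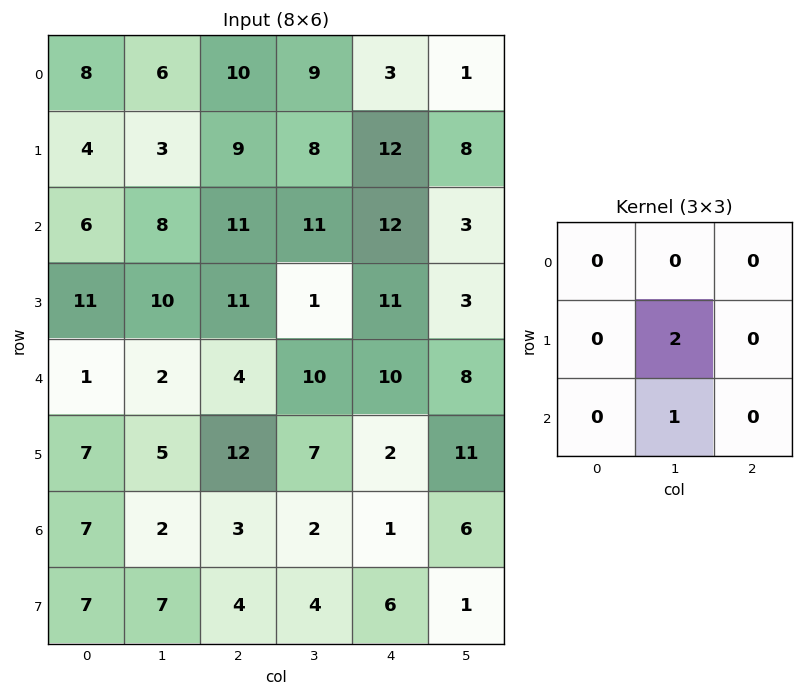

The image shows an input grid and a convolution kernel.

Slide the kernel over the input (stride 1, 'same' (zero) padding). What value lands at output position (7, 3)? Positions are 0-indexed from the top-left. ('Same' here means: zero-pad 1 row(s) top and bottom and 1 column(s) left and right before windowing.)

The receptive field on the zero-padded input at this output position is [3 2 1 / 4 4 6 / 0 0 0]. Elementwise product with the kernel and sum: 4·2 + 0·1.

8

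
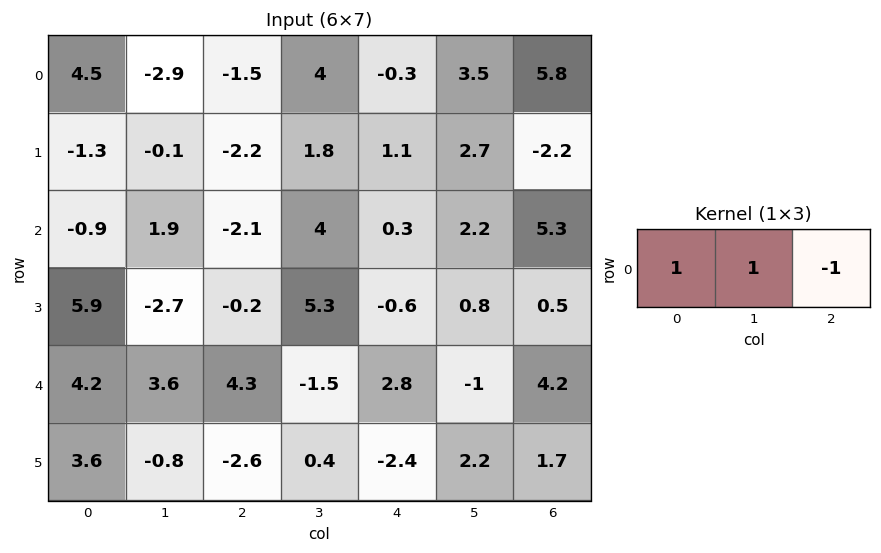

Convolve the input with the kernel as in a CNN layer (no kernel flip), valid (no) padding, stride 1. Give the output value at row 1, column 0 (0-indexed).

The receptive field on the input at this output position is [-1.3 -0.1 -2.2]. Elementwise product with the kernel and sum: -1.3·1 + -0.1·1 + -2.2·-1.

0.8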